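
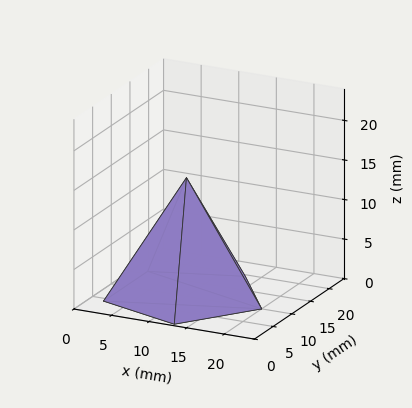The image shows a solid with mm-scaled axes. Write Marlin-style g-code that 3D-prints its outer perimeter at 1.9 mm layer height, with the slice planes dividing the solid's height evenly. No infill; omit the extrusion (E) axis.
Reading the render: the shape is a regular 5-sided pyramid, base circumscribed radius ≈ 10 mm, apex at z ≈ 15 mm (dimensions read to the nearest mm from the axis ticks). For the g-code, the solid's height is divided into equal slices at the stated Δz and each level perimeter traced with G1 moves after a G0 lift.

; perimeter-only toolpath
G21 ; units = mm
G90 ; absolute positioning
G28 ; home
; layer 1
G0 Z1.9
G0 X18.8 Y10.0
G1 X12.7 Y18.3
G1 X2.9 Y15.2
G1 X2.9 Y4.8
G1 X12.7 Y1.7
G1 X18.8 Y10.0
; layer 2
G0 Z3.8
G0 X17.5 Y10.0
G1 X12.3 Y17.1
G1 X3.9 Y14.4
G1 X3.9 Y5.6
G1 X12.3 Y2.9
G1 X17.5 Y10.0
; layer 3
G0 Z5.6
G0 X16.2 Y10.0
G1 X11.9 Y15.9
G1 X4.9 Y13.7
G1 X4.9 Y6.3
G1 X11.9 Y4.1
G1 X16.2 Y10.0
; layer 4
G0 Z7.5
G0 X15.0 Y10.0
G1 X11.6 Y14.8
G1 X6.0 Y12.9
G1 X6.0 Y7.0
G1 X11.6 Y5.2
G1 X15.0 Y10.0
; layer 5
G0 Z9.4
G0 X13.8 Y10.0
G1 X11.2 Y13.6
G1 X7.0 Y12.2
G1 X7.0 Y7.8
G1 X11.2 Y6.4
G1 X13.8 Y10.0
; layer 6
G0 Z11.2
G0 X12.5 Y10.0
G1 X10.8 Y12.4
G1 X8.0 Y11.5
G1 X8.0 Y8.5
G1 X10.8 Y7.6
G1 X12.5 Y10.0
; layer 7
G0 Z13.1
G0 X11.2 Y10.0
G1 X10.4 Y11.2
G1 X9.0 Y10.7
G1 X9.0 Y9.3
G1 X10.4 Y8.8
G1 X11.2 Y10.0
M2 ; end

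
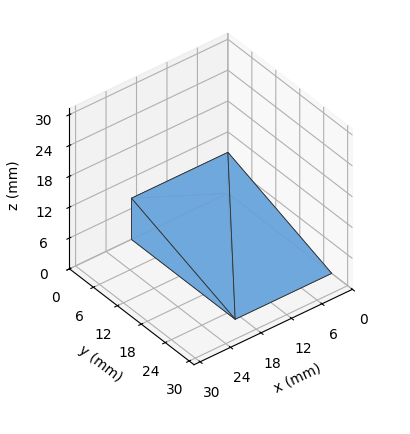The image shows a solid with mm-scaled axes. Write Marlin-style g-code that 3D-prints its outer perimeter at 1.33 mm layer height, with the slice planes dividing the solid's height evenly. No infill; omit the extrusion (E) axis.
Reading the render: the shape is a wedge (ramp): 19 × 26 mm base, rising to 8 mm along the y=0 edge and sloping linearly to z=0 at y=26 (dimensions read to the nearest mm from the axis ticks). For the g-code, the solid's height is divided into equal slices at the stated Δz and each level perimeter traced with G1 moves after a G0 lift.

; perimeter-only toolpath
G21 ; units = mm
G90 ; absolute positioning
G28 ; home
; layer 1
G0 Z1.33
G0 X0.00 Y0.00
G1 X19.00 Y0.00
G1 X19.00 Y21.67
G1 X0.00 Y21.67
G1 X0.00 Y0.00
; layer 2
G0 Z2.67
G0 X0.00 Y0.00
G1 X19.00 Y0.00
G1 X19.00 Y17.33
G1 X0.00 Y17.33
G1 X0.00 Y0.00
; layer 3
G0 Z4.00
G0 X0.00 Y0.00
G1 X19.00 Y0.00
G1 X19.00 Y13.00
G1 X0.00 Y13.00
G1 X0.00 Y0.00
; layer 4
G0 Z5.33
G0 X0.00 Y0.00
G1 X19.00 Y0.00
G1 X19.00 Y8.67
G1 X0.00 Y8.67
G1 X0.00 Y0.00
; layer 5
G0 Z6.67
G0 X0.00 Y0.00
G1 X19.00 Y0.00
G1 X19.00 Y4.33
G1 X0.00 Y4.33
G1 X0.00 Y0.00
M2 ; end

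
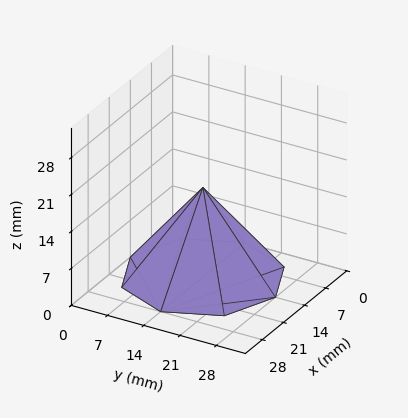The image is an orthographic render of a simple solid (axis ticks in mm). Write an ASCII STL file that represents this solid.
Reading the render: the shape is a regular 8-sided pyramid, base circumscribed radius ≈ 14 mm, apex at z ≈ 17 mm (dimensions read to the nearest mm from the axis ticks). For the STL, each face is triangulated and given an outward normal.

solid part
  facet normal 0.0000 0.0000 -1.0000
    outer loop
      vertex 14.00 28.00 0.00
      vertex 23.90 23.90 0.00
      vertex 28.00 14.00 0.00
    endloop
  endfacet
  facet normal 0.0000 0.0000 -1.0000
    outer loop
      vertex 4.10 23.90 0.00
      vertex 14.00 28.00 0.00
      vertex 28.00 14.00 0.00
    endloop
  endfacet
  facet normal 0.0000 0.0000 -1.0000
    outer loop
      vertex 0.00 14.00 0.00
      vertex 4.10 23.90 0.00
      vertex 28.00 14.00 0.00
    endloop
  endfacet
  facet normal 0.0000 0.0000 -1.0000
    outer loop
      vertex 4.10 4.10 0.00
      vertex 0.00 14.00 0.00
      vertex 28.00 14.00 0.00
    endloop
  endfacet
  facet normal 0.0000 0.0000 -1.0000
    outer loop
      vertex 14.00 0.00 0.00
      vertex 4.10 4.10 0.00
      vertex 28.00 14.00 0.00
    endloop
  endfacet
  facet normal 0.0000 0.0000 -1.0000
    outer loop
      vertex 23.90 4.10 0.00
      vertex 14.00 0.00 0.00
      vertex 28.00 14.00 0.00
    endloop
  endfacet
  facet normal 0.7353 0.3045 0.6055
    outer loop
      vertex 28.00 14.00 0.00
      vertex 23.90 23.90 0.00
      vertex 14.00 14.00 17.00
    endloop
  endfacet
  facet normal 0.3045 0.7353 0.6055
    outer loop
      vertex 23.90 23.90 0.00
      vertex 14.00 28.00 0.00
      vertex 14.00 14.00 17.00
    endloop
  endfacet
  facet normal -0.3045 0.7353 0.6055
    outer loop
      vertex 14.00 28.00 0.00
      vertex 4.10 23.90 0.00
      vertex 14.00 14.00 17.00
    endloop
  endfacet
  facet normal -0.7353 0.3045 0.6055
    outer loop
      vertex 4.10 23.90 0.00
      vertex 0.00 14.00 0.00
      vertex 14.00 14.00 17.00
    endloop
  endfacet
  facet normal -0.7353 -0.3045 0.6055
    outer loop
      vertex 0.00 14.00 0.00
      vertex 4.10 4.10 0.00
      vertex 14.00 14.00 17.00
    endloop
  endfacet
  facet normal -0.3045 -0.7353 0.6055
    outer loop
      vertex 4.10 4.10 0.00
      vertex 14.00 0.00 0.00
      vertex 14.00 14.00 17.00
    endloop
  endfacet
  facet normal 0.3045 -0.7353 0.6055
    outer loop
      vertex 14.00 0.00 0.00
      vertex 23.90 4.10 0.00
      vertex 14.00 14.00 17.00
    endloop
  endfacet
  facet normal 0.7353 -0.3045 0.6055
    outer loop
      vertex 23.90 4.10 0.00
      vertex 28.00 14.00 0.00
      vertex 14.00 14.00 17.00
    endloop
  endfacet
endsolid part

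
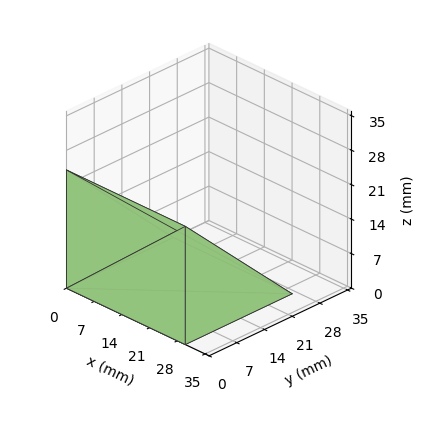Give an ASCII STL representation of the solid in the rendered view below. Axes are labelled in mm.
Reading the render: the shape is a wedge (ramp): 30 × 27 mm base, rising to 24 mm along the y=0 edge and sloping linearly to z=0 at y=27 (dimensions read to the nearest mm from the axis ticks). For the STL, each face is triangulated and given an outward normal.

solid part
  facet normal 0.0000 0.0000 -1.0000
    outer loop
      vertex 30.0 27.0 0.0
      vertex 30.0 0.0 0.0
      vertex 0.0 0.0 0.0
    endloop
  endfacet
  facet normal 0.0000 0.0000 -1.0000
    outer loop
      vertex 0.0 27.0 0.0
      vertex 30.0 27.0 0.0
      vertex 0.0 0.0 0.0
    endloop
  endfacet
  facet normal 0.0000 -1.0000 0.0000
    outer loop
      vertex 0.0 0.0 0.0
      vertex 30.0 0.0 0.0
      vertex 30.0 0.0 24.0
    endloop
  endfacet
  facet normal 0.0000 -1.0000 0.0000
    outer loop
      vertex 0.0 0.0 0.0
      vertex 30.0 0.0 24.0
      vertex 0.0 0.0 24.0
    endloop
  endfacet
  facet normal 0.0000 0.6644 0.7474
    outer loop
      vertex 0.0 0.0 24.0
      vertex 30.0 0.0 24.0
      vertex 30.0 27.0 0.0
    endloop
  endfacet
  facet normal 0.0000 0.6644 0.7474
    outer loop
      vertex 0.0 0.0 24.0
      vertex 30.0 27.0 0.0
      vertex 0.0 27.0 0.0
    endloop
  endfacet
  facet normal -1.0000 0.0000 0.0000
    outer loop
      vertex 0.0 0.0 24.0
      vertex 0.0 27.0 0.0
      vertex 0.0 0.0 0.0
    endloop
  endfacet
  facet normal 1.0000 0.0000 0.0000
    outer loop
      vertex 30.0 0.0 0.0
      vertex 30.0 27.0 0.0
      vertex 30.0 0.0 24.0
    endloop
  endfacet
endsolid part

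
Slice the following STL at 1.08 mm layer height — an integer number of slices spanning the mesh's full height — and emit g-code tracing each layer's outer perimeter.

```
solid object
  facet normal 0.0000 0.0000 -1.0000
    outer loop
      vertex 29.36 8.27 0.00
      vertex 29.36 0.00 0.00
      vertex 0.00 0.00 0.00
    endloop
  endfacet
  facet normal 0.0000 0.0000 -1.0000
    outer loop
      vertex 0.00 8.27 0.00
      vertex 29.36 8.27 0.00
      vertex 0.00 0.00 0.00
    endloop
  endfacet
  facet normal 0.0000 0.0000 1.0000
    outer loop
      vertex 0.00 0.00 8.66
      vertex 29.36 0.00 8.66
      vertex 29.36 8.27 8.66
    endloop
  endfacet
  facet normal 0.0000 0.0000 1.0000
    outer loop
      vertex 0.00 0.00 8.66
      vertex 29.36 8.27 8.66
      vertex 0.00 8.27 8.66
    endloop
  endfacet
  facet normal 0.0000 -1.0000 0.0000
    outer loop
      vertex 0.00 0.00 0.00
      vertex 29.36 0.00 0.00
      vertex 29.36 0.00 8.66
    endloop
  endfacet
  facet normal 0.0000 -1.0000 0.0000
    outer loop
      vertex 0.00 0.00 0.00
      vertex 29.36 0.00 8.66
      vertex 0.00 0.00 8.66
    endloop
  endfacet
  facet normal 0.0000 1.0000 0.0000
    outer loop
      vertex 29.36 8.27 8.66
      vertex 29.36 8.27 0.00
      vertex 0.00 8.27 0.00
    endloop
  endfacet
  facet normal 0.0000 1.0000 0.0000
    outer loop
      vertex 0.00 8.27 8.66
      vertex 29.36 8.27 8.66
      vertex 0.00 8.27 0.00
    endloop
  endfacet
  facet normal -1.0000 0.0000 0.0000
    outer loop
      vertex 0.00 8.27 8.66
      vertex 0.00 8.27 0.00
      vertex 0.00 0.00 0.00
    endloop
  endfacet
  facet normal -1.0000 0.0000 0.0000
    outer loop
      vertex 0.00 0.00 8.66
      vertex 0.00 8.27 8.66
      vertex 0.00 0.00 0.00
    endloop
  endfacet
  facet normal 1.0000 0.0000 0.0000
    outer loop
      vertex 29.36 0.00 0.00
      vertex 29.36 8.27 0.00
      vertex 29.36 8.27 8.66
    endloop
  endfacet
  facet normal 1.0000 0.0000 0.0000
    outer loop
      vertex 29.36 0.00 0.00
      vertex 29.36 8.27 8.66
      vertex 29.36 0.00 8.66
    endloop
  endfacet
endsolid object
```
; perimeter-only toolpath
G21 ; units = mm
G90 ; absolute positioning
G28 ; home
; layer 1
G0 Z1.08
G0 X0.00 Y0.00
G1 X29.36 Y0.00
G1 X29.36 Y8.27
G1 X0.00 Y8.27
G1 X0.00 Y0.00
; layer 2
G0 Z2.17
G0 X0.00 Y0.00
G1 X29.36 Y0.00
G1 X29.36 Y8.27
G1 X0.00 Y8.27
G1 X0.00 Y0.00
; layer 3
G0 Z3.25
G0 X0.00 Y0.00
G1 X29.36 Y0.00
G1 X29.36 Y8.27
G1 X0.00 Y8.27
G1 X0.00 Y0.00
; layer 4
G0 Z4.33
G0 X0.00 Y0.00
G1 X29.36 Y0.00
G1 X29.36 Y8.27
G1 X0.00 Y8.27
G1 X0.00 Y0.00
; layer 5
G0 Z5.41
G0 X0.00 Y0.00
G1 X29.36 Y0.00
G1 X29.36 Y8.27
G1 X0.00 Y8.27
G1 X0.00 Y0.00
; layer 6
G0 Z6.50
G0 X0.00 Y0.00
G1 X29.36 Y0.00
G1 X29.36 Y8.27
G1 X0.00 Y8.27
G1 X0.00 Y0.00
; layer 7
G0 Z7.58
G0 X0.00 Y0.00
G1 X29.36 Y0.00
G1 X29.36 Y8.27
G1 X0.00 Y8.27
G1 X0.00 Y0.00
; layer 8
G0 Z8.66
G0 X0.00 Y0.00
G1 X29.36 Y0.00
G1 X29.36 Y8.27
G1 X0.00 Y8.27
G1 X0.00 Y0.00
M2 ; end

The solid is a rectangular box, roughly 29.4 × 8.27 mm footprint and 8.66 mm tall. Slicing at Δz = 1.08 mm — 8 equal slices spanning the solid's height, so layer i sits at z = i·h/8 — gives 8 non-empty perimeters. Each is a 4-segment closed polygon; G0 lifts to the layer z and rapids to the start vertex, then G1 traces the edges.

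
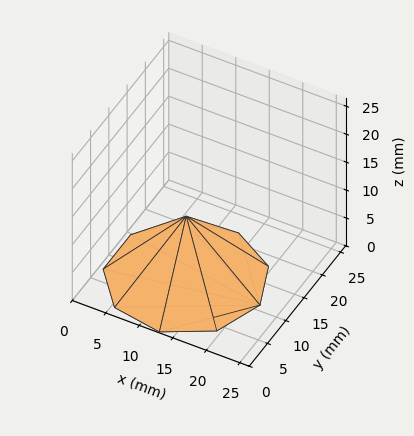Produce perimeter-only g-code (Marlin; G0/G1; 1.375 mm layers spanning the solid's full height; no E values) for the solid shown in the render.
Reading the render: the shape is a regular 9-sided pyramid, base circumscribed radius ≈ 11 mm, apex at z ≈ 11 mm (dimensions read to the nearest mm from the axis ticks). For the g-code, the solid's height is divided into equal slices at the stated Δz and each level perimeter traced with G1 moves after a G0 lift.

; perimeter-only toolpath
G21 ; units = mm
G90 ; absolute positioning
G28 ; home
; layer 1
G0 Z1.375
G0 X20.625 Y11.000
G1 X18.373 Y17.187
G1 X12.671 Y20.479
G1 X6.188 Y19.335
G1 X1.955 Y14.292
G1 X1.955 Y7.708
G1 X6.188 Y2.665
G1 X12.671 Y1.521
G1 X18.373 Y4.813
G1 X20.625 Y11.000
; layer 2
G0 Z2.750
G0 X19.250 Y11.000
G1 X17.319 Y16.303
G1 X12.433 Y19.125
G1 X6.875 Y18.145
G1 X3.247 Y13.822
G1 X3.247 Y8.178
G1 X6.875 Y3.856
G1 X12.433 Y2.875
G1 X17.319 Y5.697
G1 X19.250 Y11.000
; layer 3
G0 Z4.125
G0 X17.875 Y11.000
G1 X16.266 Y15.419
G1 X12.194 Y17.771
G1 X7.562 Y16.954
G1 X4.539 Y13.351
G1 X4.539 Y8.649
G1 X7.562 Y5.046
G1 X12.194 Y4.229
G1 X16.266 Y6.581
G1 X17.875 Y11.000
; layer 4
G0 Z5.500
G0 X16.500 Y11.000
G1 X15.213 Y14.536
G1 X11.955 Y16.416
G1 X8.250 Y15.763
G1 X5.832 Y12.881
G1 X5.832 Y9.119
G1 X8.250 Y6.237
G1 X11.955 Y5.583
G1 X15.213 Y7.465
G1 X16.500 Y11.000
; layer 5
G0 Z6.875
G0 X15.125 Y11.000
G1 X14.160 Y13.652
G1 X11.716 Y15.062
G1 X8.938 Y14.572
G1 X7.124 Y12.411
G1 X7.124 Y9.589
G1 X8.938 Y7.428
G1 X11.716 Y6.938
G1 X14.160 Y8.348
G1 X15.125 Y11.000
; layer 6
G0 Z8.250
G0 X13.750 Y11.000
G1 X13.107 Y12.768
G1 X11.477 Y13.708
G1 X9.625 Y13.381
G1 X8.416 Y11.941
G1 X8.416 Y10.059
G1 X9.625 Y8.618
G1 X11.477 Y8.292
G1 X13.107 Y9.232
G1 X13.750 Y11.000
; layer 7
G0 Z9.625
G0 X12.375 Y11.000
G1 X12.053 Y11.884
G1 X11.239 Y12.354
G1 X10.312 Y12.191
G1 X9.708 Y11.470
G1 X9.708 Y10.530
G1 X10.312 Y9.809
G1 X11.239 Y9.646
G1 X12.053 Y10.116
G1 X12.375 Y11.000
M2 ; end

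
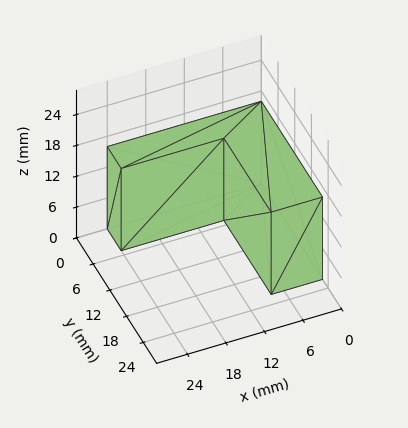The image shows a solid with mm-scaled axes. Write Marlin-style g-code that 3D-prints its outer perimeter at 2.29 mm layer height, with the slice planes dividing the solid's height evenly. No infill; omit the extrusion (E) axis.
Reading the render: the shape is an L-shaped prism: outer 24 × 22 mm, arm thicknesses ≈ 5 mm (horizontal) and 8 mm (vertical), extruded 16 mm in z (dimensions read to the nearest mm from the axis ticks). For the g-code, the solid's height is divided into equal slices at the stated Δz and each level perimeter traced with G1 moves after a G0 lift.

; perimeter-only toolpath
G21 ; units = mm
G90 ; absolute positioning
G28 ; home
; layer 1
G0 Z2.29
G0 X0.00 Y0.00
G1 X24.00 Y0.00
G1 X24.00 Y5.00
G1 X8.00 Y5.00
G1 X8.00 Y22.00
G1 X0.00 Y22.00
G1 X0.00 Y0.00
; layer 2
G0 Z4.57
G0 X0.00 Y0.00
G1 X24.00 Y0.00
G1 X24.00 Y5.00
G1 X8.00 Y5.00
G1 X8.00 Y22.00
G1 X0.00 Y22.00
G1 X0.00 Y0.00
; layer 3
G0 Z6.86
G0 X0.00 Y0.00
G1 X24.00 Y0.00
G1 X24.00 Y5.00
G1 X8.00 Y5.00
G1 X8.00 Y22.00
G1 X0.00 Y22.00
G1 X0.00 Y0.00
; layer 4
G0 Z9.14
G0 X0.00 Y0.00
G1 X24.00 Y0.00
G1 X24.00 Y5.00
G1 X8.00 Y5.00
G1 X8.00 Y22.00
G1 X0.00 Y22.00
G1 X0.00 Y0.00
; layer 5
G0 Z11.43
G0 X0.00 Y0.00
G1 X24.00 Y0.00
G1 X24.00 Y5.00
G1 X8.00 Y5.00
G1 X8.00 Y22.00
G1 X0.00 Y22.00
G1 X0.00 Y0.00
; layer 6
G0 Z13.71
G0 X0.00 Y0.00
G1 X24.00 Y0.00
G1 X24.00 Y5.00
G1 X8.00 Y5.00
G1 X8.00 Y22.00
G1 X0.00 Y22.00
G1 X0.00 Y0.00
; layer 7
G0 Z16.00
G0 X0.00 Y0.00
G1 X24.00 Y0.00
G1 X24.00 Y5.00
G1 X8.00 Y5.00
G1 X8.00 Y22.00
G1 X0.00 Y22.00
G1 X0.00 Y0.00
M2 ; end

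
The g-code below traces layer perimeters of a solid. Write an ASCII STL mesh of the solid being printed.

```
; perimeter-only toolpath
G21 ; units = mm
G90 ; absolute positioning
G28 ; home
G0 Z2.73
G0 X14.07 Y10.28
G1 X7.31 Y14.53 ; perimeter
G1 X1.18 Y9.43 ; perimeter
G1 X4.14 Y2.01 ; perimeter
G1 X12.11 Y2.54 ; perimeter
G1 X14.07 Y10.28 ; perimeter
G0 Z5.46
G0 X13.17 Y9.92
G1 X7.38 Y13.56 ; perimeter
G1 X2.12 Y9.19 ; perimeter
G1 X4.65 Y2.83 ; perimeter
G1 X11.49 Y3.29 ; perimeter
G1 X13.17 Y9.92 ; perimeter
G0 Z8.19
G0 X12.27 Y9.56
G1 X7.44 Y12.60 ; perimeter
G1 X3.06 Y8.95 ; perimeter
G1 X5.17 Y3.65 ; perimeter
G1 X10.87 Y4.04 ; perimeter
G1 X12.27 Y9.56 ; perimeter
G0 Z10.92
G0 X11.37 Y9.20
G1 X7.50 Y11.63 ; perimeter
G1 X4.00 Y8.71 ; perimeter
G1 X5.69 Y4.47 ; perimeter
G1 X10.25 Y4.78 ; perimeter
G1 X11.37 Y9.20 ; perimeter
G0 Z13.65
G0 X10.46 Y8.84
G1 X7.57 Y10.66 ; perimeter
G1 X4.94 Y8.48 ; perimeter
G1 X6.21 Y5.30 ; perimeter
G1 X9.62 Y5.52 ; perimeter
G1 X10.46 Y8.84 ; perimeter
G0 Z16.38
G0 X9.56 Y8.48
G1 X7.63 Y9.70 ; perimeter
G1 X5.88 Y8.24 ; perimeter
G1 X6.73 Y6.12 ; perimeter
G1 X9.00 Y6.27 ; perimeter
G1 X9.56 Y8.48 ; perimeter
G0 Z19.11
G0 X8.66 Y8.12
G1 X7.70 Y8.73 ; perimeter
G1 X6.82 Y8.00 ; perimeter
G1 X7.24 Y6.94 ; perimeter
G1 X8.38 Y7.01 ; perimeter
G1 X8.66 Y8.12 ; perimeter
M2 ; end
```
solid part
  facet normal 0.0000 0.0000 -1.0000
    outer loop
      vertex 0.24 9.67 0.00
      vertex 7.25 15.50 0.00
      vertex 14.97 10.64 0.00
    endloop
  endfacet
  facet normal 0.0000 0.0000 -1.0000
    outer loop
      vertex 3.62 1.19 0.00
      vertex 0.24 9.67 0.00
      vertex 14.97 10.64 0.00
    endloop
  endfacet
  facet normal 0.0000 0.0000 -1.0000
    outer loop
      vertex 12.73 1.80 0.00
      vertex 3.62 1.19 0.00
      vertex 14.97 10.64 0.00
    endloop
  endfacet
  facet normal 0.5120 0.8133 0.2763
    outer loop
      vertex 14.97 10.64 0.00
      vertex 7.25 15.50 0.00
      vertex 7.76 7.76 21.84
    endloop
  endfacet
  facet normal -0.6146 0.7389 0.2762
    outer loop
      vertex 7.25 15.50 0.00
      vertex 0.24 9.67 0.00
      vertex 7.76 7.76 21.84
    endloop
  endfacet
  facet normal -0.8928 -0.3558 0.2763
    outer loop
      vertex 0.24 9.67 0.00
      vertex 3.62 1.19 0.00
      vertex 7.76 7.76 21.84
    endloop
  endfacet
  facet normal 0.0642 -0.9589 0.2763
    outer loop
      vertex 3.62 1.19 0.00
      vertex 12.73 1.80 0.00
      vertex 7.76 7.76 21.84
    endloop
  endfacet
  facet normal 0.9316 -0.2361 0.2764
    outer loop
      vertex 12.73 1.80 0.00
      vertex 14.97 10.64 0.00
      vertex 7.76 7.76 21.84
    endloop
  endfacet
endsolid part

The G0 Z moves step by Δz≈2.73 mm. The G1 loops shrink linearly with z, so the solid tapers from its base footprint up to z≈21.8. Closing with a flat bottom cap and the tapered top and triangulating gives 8 facets — a regular 5-sided pyramid, base circumscribed radius ≈ 7.76 mm, apex at z ≈ 21.8 mm.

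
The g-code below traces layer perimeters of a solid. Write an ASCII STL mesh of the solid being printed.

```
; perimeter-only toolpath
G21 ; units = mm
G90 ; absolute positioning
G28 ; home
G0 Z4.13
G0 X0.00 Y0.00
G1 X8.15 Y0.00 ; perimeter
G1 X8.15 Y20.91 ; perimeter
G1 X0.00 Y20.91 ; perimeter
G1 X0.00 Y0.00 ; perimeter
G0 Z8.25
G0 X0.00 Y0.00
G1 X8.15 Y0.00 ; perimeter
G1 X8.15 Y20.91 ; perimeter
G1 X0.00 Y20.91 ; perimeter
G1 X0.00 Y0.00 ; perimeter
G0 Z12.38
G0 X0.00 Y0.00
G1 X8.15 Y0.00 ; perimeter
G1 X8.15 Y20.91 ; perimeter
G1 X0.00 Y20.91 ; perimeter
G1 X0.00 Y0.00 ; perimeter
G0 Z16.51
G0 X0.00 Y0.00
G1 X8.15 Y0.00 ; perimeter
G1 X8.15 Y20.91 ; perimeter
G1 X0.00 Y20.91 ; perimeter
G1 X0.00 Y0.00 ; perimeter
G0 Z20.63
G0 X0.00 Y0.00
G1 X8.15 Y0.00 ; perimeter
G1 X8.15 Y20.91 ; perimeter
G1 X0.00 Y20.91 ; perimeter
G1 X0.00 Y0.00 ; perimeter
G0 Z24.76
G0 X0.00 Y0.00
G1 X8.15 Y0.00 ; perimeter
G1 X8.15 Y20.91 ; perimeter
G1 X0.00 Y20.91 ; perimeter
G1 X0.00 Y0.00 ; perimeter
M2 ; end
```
solid part
  facet normal 0.0000 0.0000 -1.0000
    outer loop
      vertex 8.15 20.91 0.00
      vertex 8.15 0.00 0.00
      vertex 0.00 0.00 0.00
    endloop
  endfacet
  facet normal 0.0000 0.0000 -1.0000
    outer loop
      vertex 0.00 20.91 0.00
      vertex 8.15 20.91 0.00
      vertex 0.00 0.00 0.00
    endloop
  endfacet
  facet normal 0.0000 0.0000 1.0000
    outer loop
      vertex 0.00 0.00 24.76
      vertex 8.15 0.00 24.76
      vertex 8.15 20.91 24.76
    endloop
  endfacet
  facet normal 0.0000 0.0000 1.0000
    outer loop
      vertex 0.00 0.00 24.76
      vertex 8.15 20.91 24.76
      vertex 0.00 20.91 24.76
    endloop
  endfacet
  facet normal 0.0000 -1.0000 0.0000
    outer loop
      vertex 0.00 0.00 0.00
      vertex 8.15 0.00 0.00
      vertex 8.15 0.00 24.76
    endloop
  endfacet
  facet normal 0.0000 -1.0000 0.0000
    outer loop
      vertex 0.00 0.00 0.00
      vertex 8.15 0.00 24.76
      vertex 0.00 0.00 24.76
    endloop
  endfacet
  facet normal 0.0000 1.0000 0.0000
    outer loop
      vertex 8.15 20.91 24.76
      vertex 8.15 20.91 0.00
      vertex 0.00 20.91 0.00
    endloop
  endfacet
  facet normal 0.0000 1.0000 0.0000
    outer loop
      vertex 0.00 20.91 24.76
      vertex 8.15 20.91 24.76
      vertex 0.00 20.91 0.00
    endloop
  endfacet
  facet normal -1.0000 0.0000 0.0000
    outer loop
      vertex 0.00 20.91 24.76
      vertex 0.00 20.91 0.00
      vertex 0.00 0.00 0.00
    endloop
  endfacet
  facet normal -1.0000 0.0000 0.0000
    outer loop
      vertex 0.00 0.00 24.76
      vertex 0.00 20.91 24.76
      vertex 0.00 0.00 0.00
    endloop
  endfacet
  facet normal 1.0000 0.0000 0.0000
    outer loop
      vertex 8.15 0.00 0.00
      vertex 8.15 20.91 0.00
      vertex 8.15 20.91 24.76
    endloop
  endfacet
  facet normal 1.0000 0.0000 0.0000
    outer loop
      vertex 8.15 0.00 0.00
      vertex 8.15 20.91 24.76
      vertex 8.15 0.00 24.76
    endloop
  endfacet
endsolid part

The G0 Z moves step by Δz≈4.13 mm. Every layer's G1 loop is the same polygon, so the solid is a straight extrusion of it from z=0 to z≈24.8. Closing with flat bottom and top caps and triangulating gives 12 facets — a rectangular box, roughly 8.15 × 20.9 mm footprint and 24.8 mm tall.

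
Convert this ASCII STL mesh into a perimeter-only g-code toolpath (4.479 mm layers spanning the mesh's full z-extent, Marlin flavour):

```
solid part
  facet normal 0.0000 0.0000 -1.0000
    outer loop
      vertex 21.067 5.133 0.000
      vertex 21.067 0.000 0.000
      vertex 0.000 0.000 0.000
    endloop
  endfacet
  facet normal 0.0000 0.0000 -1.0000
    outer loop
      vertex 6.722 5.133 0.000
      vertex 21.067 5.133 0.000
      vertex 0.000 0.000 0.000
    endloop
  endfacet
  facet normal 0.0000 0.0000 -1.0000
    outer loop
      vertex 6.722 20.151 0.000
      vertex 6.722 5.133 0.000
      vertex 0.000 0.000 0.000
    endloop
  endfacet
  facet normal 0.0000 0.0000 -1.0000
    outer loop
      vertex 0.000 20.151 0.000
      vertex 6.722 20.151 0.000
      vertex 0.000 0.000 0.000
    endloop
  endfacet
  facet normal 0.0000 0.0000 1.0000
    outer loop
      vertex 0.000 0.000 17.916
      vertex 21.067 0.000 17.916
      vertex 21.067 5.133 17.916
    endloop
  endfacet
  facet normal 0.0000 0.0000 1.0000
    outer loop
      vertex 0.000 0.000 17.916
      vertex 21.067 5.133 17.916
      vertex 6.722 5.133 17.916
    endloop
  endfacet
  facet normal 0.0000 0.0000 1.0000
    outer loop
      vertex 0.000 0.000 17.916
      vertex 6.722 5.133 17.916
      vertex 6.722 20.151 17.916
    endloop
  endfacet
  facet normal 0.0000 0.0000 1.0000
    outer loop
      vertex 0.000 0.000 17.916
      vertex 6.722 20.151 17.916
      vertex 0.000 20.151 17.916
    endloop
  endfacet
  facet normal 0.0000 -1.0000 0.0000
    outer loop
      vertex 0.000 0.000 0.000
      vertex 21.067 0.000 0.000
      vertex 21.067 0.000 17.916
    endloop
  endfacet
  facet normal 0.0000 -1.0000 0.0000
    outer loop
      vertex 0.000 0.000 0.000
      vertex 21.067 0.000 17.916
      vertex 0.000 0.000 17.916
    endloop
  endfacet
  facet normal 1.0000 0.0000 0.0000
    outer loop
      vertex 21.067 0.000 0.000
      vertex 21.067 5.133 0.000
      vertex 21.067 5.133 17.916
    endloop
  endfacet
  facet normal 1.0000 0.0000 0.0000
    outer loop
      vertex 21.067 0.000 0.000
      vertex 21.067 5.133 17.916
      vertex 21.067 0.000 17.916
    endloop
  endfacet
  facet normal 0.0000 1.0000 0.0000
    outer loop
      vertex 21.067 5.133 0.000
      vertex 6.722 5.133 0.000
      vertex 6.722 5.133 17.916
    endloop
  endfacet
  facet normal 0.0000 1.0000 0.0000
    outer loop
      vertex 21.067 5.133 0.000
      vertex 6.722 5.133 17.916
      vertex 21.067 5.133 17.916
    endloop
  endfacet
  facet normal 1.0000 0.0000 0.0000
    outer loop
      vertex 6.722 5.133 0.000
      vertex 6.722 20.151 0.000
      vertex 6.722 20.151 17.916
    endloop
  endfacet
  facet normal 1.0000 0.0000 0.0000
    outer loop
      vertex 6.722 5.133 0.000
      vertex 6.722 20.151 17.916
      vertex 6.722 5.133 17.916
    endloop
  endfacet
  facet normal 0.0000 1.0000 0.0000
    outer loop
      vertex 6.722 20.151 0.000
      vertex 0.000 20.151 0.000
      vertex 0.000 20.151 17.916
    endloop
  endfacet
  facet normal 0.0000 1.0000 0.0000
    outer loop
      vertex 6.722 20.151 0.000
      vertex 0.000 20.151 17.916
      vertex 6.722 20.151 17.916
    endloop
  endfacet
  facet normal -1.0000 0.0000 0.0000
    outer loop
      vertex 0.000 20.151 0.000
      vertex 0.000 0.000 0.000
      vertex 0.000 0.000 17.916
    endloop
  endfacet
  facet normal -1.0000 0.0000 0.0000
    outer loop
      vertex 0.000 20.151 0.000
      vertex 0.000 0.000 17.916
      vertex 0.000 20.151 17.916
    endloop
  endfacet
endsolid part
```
; perimeter-only toolpath
G21 ; units = mm
G90 ; absolute positioning
G28 ; home
; layer 1
G0 Z4.479
G0 X0.000 Y0.000
G1 X21.067 Y0.000
G1 X21.067 Y5.133
G1 X6.722 Y5.133
G1 X6.722 Y20.151
G1 X0.000 Y20.151
G1 X0.000 Y0.000
; layer 2
G0 Z8.958
G0 X0.000 Y0.000
G1 X21.067 Y0.000
G1 X21.067 Y5.133
G1 X6.722 Y5.133
G1 X6.722 Y20.151
G1 X0.000 Y20.151
G1 X0.000 Y0.000
; layer 3
G0 Z13.437
G0 X0.000 Y0.000
G1 X21.067 Y0.000
G1 X21.067 Y5.133
G1 X6.722 Y5.133
G1 X6.722 Y20.151
G1 X0.000 Y20.151
G1 X0.000 Y0.000
; layer 4
G0 Z17.916
G0 X0.000 Y0.000
G1 X21.067 Y0.000
G1 X21.067 Y5.133
G1 X6.722 Y5.133
G1 X6.722 Y20.151
G1 X0.000 Y20.151
G1 X0.000 Y0.000
M2 ; end

The solid is an L-shaped prism: outer 21.1 × 20.2 mm, arm thicknesses ≈ 5.13 mm (horizontal) and 6.72 mm (vertical), extruded 17.9 mm in z. Slicing at Δz = 4.479 mm — 4 equal slices spanning the solid's height, so layer i sits at z = i·h/4 — gives 4 non-empty perimeters. Each is a 6-segment closed polygon; G0 lifts to the layer z and rapids to the start vertex, then G1 traces the edges.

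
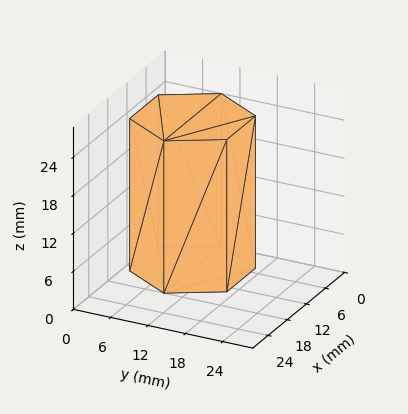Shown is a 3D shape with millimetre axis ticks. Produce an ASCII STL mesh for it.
Reading the render: the shape is a regular 6-sided prism (a cylinder approximated with 6 flat sides), circumscribed radius ≈ 9 mm, height ≈ 24 mm (dimensions read to the nearest mm from the axis ticks). For the STL, each face is triangulated and given an outward normal.

solid part
  facet normal 0.0000 0.0000 -1.0000
    outer loop
      vertex 4.5 16.8 0.0
      vertex 13.5 16.8 0.0
      vertex 18.0 9.0 0.0
    endloop
  endfacet
  facet normal 0.0000 0.0000 -1.0000
    outer loop
      vertex 0.0 9.0 0.0
      vertex 4.5 16.8 0.0
      vertex 18.0 9.0 0.0
    endloop
  endfacet
  facet normal 0.0000 0.0000 -1.0000
    outer loop
      vertex 4.5 1.2 0.0
      vertex 0.0 9.0 0.0
      vertex 18.0 9.0 0.0
    endloop
  endfacet
  facet normal 0.0000 0.0000 -1.0000
    outer loop
      vertex 13.5 1.2 0.0
      vertex 4.5 1.2 0.0
      vertex 18.0 9.0 0.0
    endloop
  endfacet
  facet normal 0.0000 0.0000 1.0000
    outer loop
      vertex 18.0 9.0 24.0
      vertex 13.5 16.8 24.0
      vertex 4.5 16.8 24.0
    endloop
  endfacet
  facet normal 0.0000 0.0000 1.0000
    outer loop
      vertex 18.0 9.0 24.0
      vertex 4.5 16.8 24.0
      vertex 0.0 9.0 24.0
    endloop
  endfacet
  facet normal 0.0000 0.0000 1.0000
    outer loop
      vertex 18.0 9.0 24.0
      vertex 0.0 9.0 24.0
      vertex 4.5 1.2 24.0
    endloop
  endfacet
  facet normal 0.0000 0.0000 1.0000
    outer loop
      vertex 18.0 9.0 24.0
      vertex 4.5 1.2 24.0
      vertex 13.5 1.2 24.0
    endloop
  endfacet
  facet normal 0.8662 0.4997 0.0000
    outer loop
      vertex 18.0 9.0 0.0
      vertex 13.5 16.8 0.0
      vertex 13.5 16.8 24.0
    endloop
  endfacet
  facet normal 0.8662 0.4997 0.0000
    outer loop
      vertex 18.0 9.0 0.0
      vertex 13.5 16.8 24.0
      vertex 18.0 9.0 24.0
    endloop
  endfacet
  facet normal 0.0000 1.0000 0.0000
    outer loop
      vertex 13.5 16.8 0.0
      vertex 4.5 16.8 0.0
      vertex 4.5 16.8 24.0
    endloop
  endfacet
  facet normal 0.0000 1.0000 0.0000
    outer loop
      vertex 13.5 16.8 0.0
      vertex 4.5 16.8 24.0
      vertex 13.5 16.8 24.0
    endloop
  endfacet
  facet normal -0.8662 0.4997 0.0000
    outer loop
      vertex 4.5 16.8 0.0
      vertex 0.0 9.0 0.0
      vertex 0.0 9.0 24.0
    endloop
  endfacet
  facet normal -0.8662 0.4997 0.0000
    outer loop
      vertex 4.5 16.8 0.0
      vertex 0.0 9.0 24.0
      vertex 4.5 16.8 24.0
    endloop
  endfacet
  facet normal -0.8662 -0.4997 0.0000
    outer loop
      vertex 0.0 9.0 0.0
      vertex 4.5 1.2 0.0
      vertex 4.5 1.2 24.0
    endloop
  endfacet
  facet normal -0.8662 -0.4997 0.0000
    outer loop
      vertex 0.0 9.0 0.0
      vertex 4.5 1.2 24.0
      vertex 0.0 9.0 24.0
    endloop
  endfacet
  facet normal 0.0000 -1.0000 0.0000
    outer loop
      vertex 4.5 1.2 0.0
      vertex 13.5 1.2 0.0
      vertex 13.5 1.2 24.0
    endloop
  endfacet
  facet normal 0.0000 -1.0000 0.0000
    outer loop
      vertex 4.5 1.2 0.0
      vertex 13.5 1.2 24.0
      vertex 4.5 1.2 24.0
    endloop
  endfacet
  facet normal 0.8662 -0.4997 0.0000
    outer loop
      vertex 13.5 1.2 0.0
      vertex 18.0 9.0 0.0
      vertex 18.0 9.0 24.0
    endloop
  endfacet
  facet normal 0.8662 -0.4997 0.0000
    outer loop
      vertex 13.5 1.2 0.0
      vertex 18.0 9.0 24.0
      vertex 13.5 1.2 24.0
    endloop
  endfacet
endsolid part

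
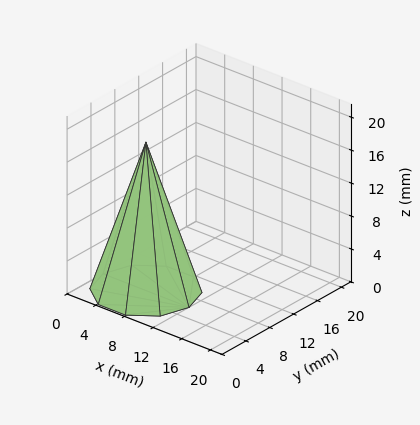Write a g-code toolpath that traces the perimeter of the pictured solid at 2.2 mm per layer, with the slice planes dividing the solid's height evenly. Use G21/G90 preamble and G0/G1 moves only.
Reading the render: the shape is a regular 10-sided pyramid, base circumscribed radius ≈ 6 mm, apex at z ≈ 18 mm (dimensions read to the nearest mm from the axis ticks). For the g-code, the solid's height is divided into equal slices at the stated Δz and each level perimeter traced with G1 moves after a G0 lift.

; perimeter-only toolpath
G21 ; units = mm
G90 ; absolute positioning
G28 ; home
; layer 1
G0 Z2.2
G0 X11.2 Y6.0
G1 X10.3 Y9.1
G1 X7.7 Y11.0
G1 X4.3 Y11.0
G1 X1.7 Y9.1
G1 X0.8 Y6.0
G1 X1.7 Y2.9
G1 X4.3 Y1.0
G1 X7.7 Y1.0
G1 X10.3 Y2.9
G1 X11.2 Y6.0
; layer 2
G0 Z4.5
G0 X10.5 Y6.0
G1 X9.7 Y8.6
G1 X7.4 Y10.3
G1 X4.6 Y10.3
G1 X2.3 Y8.6
G1 X1.5 Y6.0
G1 X2.3 Y3.4
G1 X4.6 Y1.7
G1 X7.4 Y1.7
G1 X9.7 Y3.4
G1 X10.5 Y6.0
; layer 3
G0 Z6.8
G0 X9.8 Y6.0
G1 X9.1 Y8.2
G1 X7.2 Y9.6
G1 X4.8 Y9.6
G1 X2.9 Y8.2
G1 X2.2 Y6.0
G1 X2.9 Y3.8
G1 X4.8 Y2.4
G1 X7.2 Y2.4
G1 X9.1 Y3.8
G1 X9.8 Y6.0
; layer 4
G0 Z9.0
G0 X9.0 Y6.0
G1 X8.4 Y7.8
G1 X7.0 Y8.8
G1 X5.0 Y8.8
G1 X3.5 Y7.8
G1 X3.0 Y6.0
G1 X3.5 Y4.2
G1 X5.0 Y3.1
G1 X7.0 Y3.1
G1 X8.4 Y4.2
G1 X9.0 Y6.0
; layer 5
G0 Z11.2
G0 X8.2 Y6.0
G1 X7.8 Y7.3
G1 X6.7 Y8.1
G1 X5.3 Y8.1
G1 X4.2 Y7.3
G1 X3.8 Y6.0
G1 X4.2 Y4.7
G1 X5.3 Y3.9
G1 X6.7 Y3.9
G1 X7.8 Y4.7
G1 X8.2 Y6.0
; layer 6
G0 Z13.5
G0 X7.5 Y6.0
G1 X7.2 Y6.9
G1 X6.5 Y7.4
G1 X5.5 Y7.4
G1 X4.8 Y6.9
G1 X4.5 Y6.0
G1 X4.8 Y5.1
G1 X5.5 Y4.6
G1 X6.5 Y4.6
G1 X7.2 Y5.1
G1 X7.5 Y6.0
; layer 7
G0 Z15.8
G0 X6.8 Y6.0
G1 X6.6 Y6.4
G1 X6.2 Y6.7
G1 X5.8 Y6.7
G1 X5.4 Y6.4
G1 X5.2 Y6.0
G1 X5.4 Y5.6
G1 X5.8 Y5.3
G1 X6.2 Y5.3
G1 X6.6 Y5.6
G1 X6.8 Y6.0
M2 ; end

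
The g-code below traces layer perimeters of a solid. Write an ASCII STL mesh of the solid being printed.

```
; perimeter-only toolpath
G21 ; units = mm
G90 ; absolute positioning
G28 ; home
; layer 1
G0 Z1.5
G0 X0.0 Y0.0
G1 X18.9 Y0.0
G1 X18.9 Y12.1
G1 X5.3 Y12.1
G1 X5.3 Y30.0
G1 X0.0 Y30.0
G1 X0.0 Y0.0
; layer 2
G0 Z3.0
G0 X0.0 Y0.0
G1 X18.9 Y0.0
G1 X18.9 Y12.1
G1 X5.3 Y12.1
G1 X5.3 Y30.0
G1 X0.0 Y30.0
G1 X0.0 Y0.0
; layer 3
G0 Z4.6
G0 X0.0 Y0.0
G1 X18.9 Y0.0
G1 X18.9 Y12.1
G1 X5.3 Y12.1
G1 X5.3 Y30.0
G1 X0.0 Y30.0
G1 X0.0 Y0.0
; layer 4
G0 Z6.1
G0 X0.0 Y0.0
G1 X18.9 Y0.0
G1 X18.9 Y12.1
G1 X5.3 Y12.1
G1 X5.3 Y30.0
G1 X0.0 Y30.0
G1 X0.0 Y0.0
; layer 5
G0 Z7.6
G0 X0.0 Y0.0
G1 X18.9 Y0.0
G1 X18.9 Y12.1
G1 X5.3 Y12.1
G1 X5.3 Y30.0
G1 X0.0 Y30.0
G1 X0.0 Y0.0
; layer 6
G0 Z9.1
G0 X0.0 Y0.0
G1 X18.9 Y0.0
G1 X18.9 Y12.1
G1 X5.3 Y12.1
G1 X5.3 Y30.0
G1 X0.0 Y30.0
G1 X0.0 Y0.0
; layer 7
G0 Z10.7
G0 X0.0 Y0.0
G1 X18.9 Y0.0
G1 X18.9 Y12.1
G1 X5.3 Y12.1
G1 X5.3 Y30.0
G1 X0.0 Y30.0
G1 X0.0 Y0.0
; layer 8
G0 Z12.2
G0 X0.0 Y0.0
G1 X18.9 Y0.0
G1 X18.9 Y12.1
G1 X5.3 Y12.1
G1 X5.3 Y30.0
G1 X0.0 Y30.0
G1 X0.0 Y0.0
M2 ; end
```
solid part
  facet normal 0.0000 0.0000 -1.0000
    outer loop
      vertex 18.9 12.1 0.0
      vertex 18.9 0.0 0.0
      vertex 0.0 0.0 0.0
    endloop
  endfacet
  facet normal 0.0000 0.0000 -1.0000
    outer loop
      vertex 5.3 12.1 0.0
      vertex 18.9 12.1 0.0
      vertex 0.0 0.0 0.0
    endloop
  endfacet
  facet normal 0.0000 0.0000 -1.0000
    outer loop
      vertex 5.3 30.0 0.0
      vertex 5.3 12.1 0.0
      vertex 0.0 0.0 0.0
    endloop
  endfacet
  facet normal 0.0000 0.0000 -1.0000
    outer loop
      vertex 0.0 30.0 0.0
      vertex 5.3 30.0 0.0
      vertex 0.0 0.0 0.0
    endloop
  endfacet
  facet normal 0.0000 0.0000 1.0000
    outer loop
      vertex 0.0 0.0 12.2
      vertex 18.9 0.0 12.2
      vertex 18.9 12.1 12.2
    endloop
  endfacet
  facet normal 0.0000 0.0000 1.0000
    outer loop
      vertex 0.0 0.0 12.2
      vertex 18.9 12.1 12.2
      vertex 5.3 12.1 12.2
    endloop
  endfacet
  facet normal 0.0000 0.0000 1.0000
    outer loop
      vertex 0.0 0.0 12.2
      vertex 5.3 12.1 12.2
      vertex 5.3 30.0 12.2
    endloop
  endfacet
  facet normal 0.0000 0.0000 1.0000
    outer loop
      vertex 0.0 0.0 12.2
      vertex 5.3 30.0 12.2
      vertex 0.0 30.0 12.2
    endloop
  endfacet
  facet normal 0.0000 -1.0000 0.0000
    outer loop
      vertex 0.0 0.0 0.0
      vertex 18.9 0.0 0.0
      vertex 18.9 0.0 12.2
    endloop
  endfacet
  facet normal 0.0000 -1.0000 0.0000
    outer loop
      vertex 0.0 0.0 0.0
      vertex 18.9 0.0 12.2
      vertex 0.0 0.0 12.2
    endloop
  endfacet
  facet normal 1.0000 0.0000 0.0000
    outer loop
      vertex 18.9 0.0 0.0
      vertex 18.9 12.1 0.0
      vertex 18.9 12.1 12.2
    endloop
  endfacet
  facet normal 1.0000 0.0000 0.0000
    outer loop
      vertex 18.9 0.0 0.0
      vertex 18.9 12.1 12.2
      vertex 18.9 0.0 12.2
    endloop
  endfacet
  facet normal 0.0000 1.0000 0.0000
    outer loop
      vertex 18.9 12.1 0.0
      vertex 5.3 12.1 0.0
      vertex 5.3 12.1 12.2
    endloop
  endfacet
  facet normal 0.0000 1.0000 0.0000
    outer loop
      vertex 18.9 12.1 0.0
      vertex 5.3 12.1 12.2
      vertex 18.9 12.1 12.2
    endloop
  endfacet
  facet normal 1.0000 0.0000 0.0000
    outer loop
      vertex 5.3 12.1 0.0
      vertex 5.3 30.0 0.0
      vertex 5.3 30.0 12.2
    endloop
  endfacet
  facet normal 1.0000 0.0000 0.0000
    outer loop
      vertex 5.3 12.1 0.0
      vertex 5.3 30.0 12.2
      vertex 5.3 12.1 12.2
    endloop
  endfacet
  facet normal 0.0000 1.0000 0.0000
    outer loop
      vertex 5.3 30.0 0.0
      vertex 0.0 30.0 0.0
      vertex 0.0 30.0 12.2
    endloop
  endfacet
  facet normal 0.0000 1.0000 0.0000
    outer loop
      vertex 5.3 30.0 0.0
      vertex 0.0 30.0 12.2
      vertex 5.3 30.0 12.2
    endloop
  endfacet
  facet normal -1.0000 0.0000 0.0000
    outer loop
      vertex 0.0 30.0 0.0
      vertex 0.0 0.0 0.0
      vertex 0.0 0.0 12.2
    endloop
  endfacet
  facet normal -1.0000 0.0000 0.0000
    outer loop
      vertex 0.0 30.0 0.0
      vertex 0.0 0.0 12.2
      vertex 0.0 30.0 12.2
    endloop
  endfacet
endsolid part

The G0 Z moves step by Δz≈1.5 mm. Every layer's G1 loop is the same polygon, so the solid is a straight extrusion of it from z=0 to z≈12.2. Closing with flat bottom and top caps and triangulating gives 20 facets — an L-shaped prism: outer 18.9 × 30 mm, arm thicknesses ≈ 12.1 mm (horizontal) and 5.3 mm (vertical), extruded 12.2 mm in z.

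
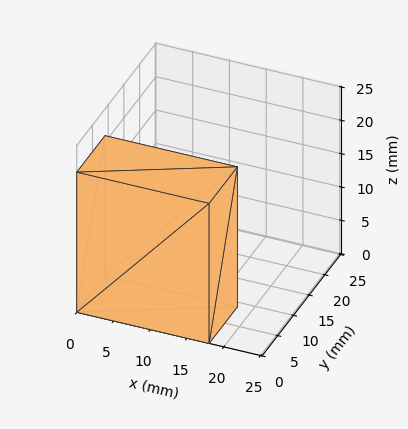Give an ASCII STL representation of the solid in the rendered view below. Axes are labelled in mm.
Reading the render: the shape is a rectangular box, roughly 18 × 9 mm footprint and 21 mm tall (dimensions read to the nearest mm from the axis ticks). For the STL, each face is triangulated and given an outward normal.

solid part
  facet normal 0.0000 0.0000 -1.0000
    outer loop
      vertex 18.000 9.000 0.000
      vertex 18.000 0.000 0.000
      vertex 0.000 0.000 0.000
    endloop
  endfacet
  facet normal 0.0000 0.0000 -1.0000
    outer loop
      vertex 0.000 9.000 0.000
      vertex 18.000 9.000 0.000
      vertex 0.000 0.000 0.000
    endloop
  endfacet
  facet normal 0.0000 0.0000 1.0000
    outer loop
      vertex 0.000 0.000 21.000
      vertex 18.000 0.000 21.000
      vertex 18.000 9.000 21.000
    endloop
  endfacet
  facet normal 0.0000 0.0000 1.0000
    outer loop
      vertex 0.000 0.000 21.000
      vertex 18.000 9.000 21.000
      vertex 0.000 9.000 21.000
    endloop
  endfacet
  facet normal 0.0000 -1.0000 0.0000
    outer loop
      vertex 0.000 0.000 0.000
      vertex 18.000 0.000 0.000
      vertex 18.000 0.000 21.000
    endloop
  endfacet
  facet normal 0.0000 -1.0000 0.0000
    outer loop
      vertex 0.000 0.000 0.000
      vertex 18.000 0.000 21.000
      vertex 0.000 0.000 21.000
    endloop
  endfacet
  facet normal 0.0000 1.0000 0.0000
    outer loop
      vertex 18.000 9.000 21.000
      vertex 18.000 9.000 0.000
      vertex 0.000 9.000 0.000
    endloop
  endfacet
  facet normal 0.0000 1.0000 0.0000
    outer loop
      vertex 0.000 9.000 21.000
      vertex 18.000 9.000 21.000
      vertex 0.000 9.000 0.000
    endloop
  endfacet
  facet normal -1.0000 0.0000 0.0000
    outer loop
      vertex 0.000 9.000 21.000
      vertex 0.000 9.000 0.000
      vertex 0.000 0.000 0.000
    endloop
  endfacet
  facet normal -1.0000 0.0000 0.0000
    outer loop
      vertex 0.000 0.000 21.000
      vertex 0.000 9.000 21.000
      vertex 0.000 0.000 0.000
    endloop
  endfacet
  facet normal 1.0000 0.0000 0.0000
    outer loop
      vertex 18.000 0.000 0.000
      vertex 18.000 9.000 0.000
      vertex 18.000 9.000 21.000
    endloop
  endfacet
  facet normal 1.0000 0.0000 0.0000
    outer loop
      vertex 18.000 0.000 0.000
      vertex 18.000 9.000 21.000
      vertex 18.000 0.000 21.000
    endloop
  endfacet
endsolid part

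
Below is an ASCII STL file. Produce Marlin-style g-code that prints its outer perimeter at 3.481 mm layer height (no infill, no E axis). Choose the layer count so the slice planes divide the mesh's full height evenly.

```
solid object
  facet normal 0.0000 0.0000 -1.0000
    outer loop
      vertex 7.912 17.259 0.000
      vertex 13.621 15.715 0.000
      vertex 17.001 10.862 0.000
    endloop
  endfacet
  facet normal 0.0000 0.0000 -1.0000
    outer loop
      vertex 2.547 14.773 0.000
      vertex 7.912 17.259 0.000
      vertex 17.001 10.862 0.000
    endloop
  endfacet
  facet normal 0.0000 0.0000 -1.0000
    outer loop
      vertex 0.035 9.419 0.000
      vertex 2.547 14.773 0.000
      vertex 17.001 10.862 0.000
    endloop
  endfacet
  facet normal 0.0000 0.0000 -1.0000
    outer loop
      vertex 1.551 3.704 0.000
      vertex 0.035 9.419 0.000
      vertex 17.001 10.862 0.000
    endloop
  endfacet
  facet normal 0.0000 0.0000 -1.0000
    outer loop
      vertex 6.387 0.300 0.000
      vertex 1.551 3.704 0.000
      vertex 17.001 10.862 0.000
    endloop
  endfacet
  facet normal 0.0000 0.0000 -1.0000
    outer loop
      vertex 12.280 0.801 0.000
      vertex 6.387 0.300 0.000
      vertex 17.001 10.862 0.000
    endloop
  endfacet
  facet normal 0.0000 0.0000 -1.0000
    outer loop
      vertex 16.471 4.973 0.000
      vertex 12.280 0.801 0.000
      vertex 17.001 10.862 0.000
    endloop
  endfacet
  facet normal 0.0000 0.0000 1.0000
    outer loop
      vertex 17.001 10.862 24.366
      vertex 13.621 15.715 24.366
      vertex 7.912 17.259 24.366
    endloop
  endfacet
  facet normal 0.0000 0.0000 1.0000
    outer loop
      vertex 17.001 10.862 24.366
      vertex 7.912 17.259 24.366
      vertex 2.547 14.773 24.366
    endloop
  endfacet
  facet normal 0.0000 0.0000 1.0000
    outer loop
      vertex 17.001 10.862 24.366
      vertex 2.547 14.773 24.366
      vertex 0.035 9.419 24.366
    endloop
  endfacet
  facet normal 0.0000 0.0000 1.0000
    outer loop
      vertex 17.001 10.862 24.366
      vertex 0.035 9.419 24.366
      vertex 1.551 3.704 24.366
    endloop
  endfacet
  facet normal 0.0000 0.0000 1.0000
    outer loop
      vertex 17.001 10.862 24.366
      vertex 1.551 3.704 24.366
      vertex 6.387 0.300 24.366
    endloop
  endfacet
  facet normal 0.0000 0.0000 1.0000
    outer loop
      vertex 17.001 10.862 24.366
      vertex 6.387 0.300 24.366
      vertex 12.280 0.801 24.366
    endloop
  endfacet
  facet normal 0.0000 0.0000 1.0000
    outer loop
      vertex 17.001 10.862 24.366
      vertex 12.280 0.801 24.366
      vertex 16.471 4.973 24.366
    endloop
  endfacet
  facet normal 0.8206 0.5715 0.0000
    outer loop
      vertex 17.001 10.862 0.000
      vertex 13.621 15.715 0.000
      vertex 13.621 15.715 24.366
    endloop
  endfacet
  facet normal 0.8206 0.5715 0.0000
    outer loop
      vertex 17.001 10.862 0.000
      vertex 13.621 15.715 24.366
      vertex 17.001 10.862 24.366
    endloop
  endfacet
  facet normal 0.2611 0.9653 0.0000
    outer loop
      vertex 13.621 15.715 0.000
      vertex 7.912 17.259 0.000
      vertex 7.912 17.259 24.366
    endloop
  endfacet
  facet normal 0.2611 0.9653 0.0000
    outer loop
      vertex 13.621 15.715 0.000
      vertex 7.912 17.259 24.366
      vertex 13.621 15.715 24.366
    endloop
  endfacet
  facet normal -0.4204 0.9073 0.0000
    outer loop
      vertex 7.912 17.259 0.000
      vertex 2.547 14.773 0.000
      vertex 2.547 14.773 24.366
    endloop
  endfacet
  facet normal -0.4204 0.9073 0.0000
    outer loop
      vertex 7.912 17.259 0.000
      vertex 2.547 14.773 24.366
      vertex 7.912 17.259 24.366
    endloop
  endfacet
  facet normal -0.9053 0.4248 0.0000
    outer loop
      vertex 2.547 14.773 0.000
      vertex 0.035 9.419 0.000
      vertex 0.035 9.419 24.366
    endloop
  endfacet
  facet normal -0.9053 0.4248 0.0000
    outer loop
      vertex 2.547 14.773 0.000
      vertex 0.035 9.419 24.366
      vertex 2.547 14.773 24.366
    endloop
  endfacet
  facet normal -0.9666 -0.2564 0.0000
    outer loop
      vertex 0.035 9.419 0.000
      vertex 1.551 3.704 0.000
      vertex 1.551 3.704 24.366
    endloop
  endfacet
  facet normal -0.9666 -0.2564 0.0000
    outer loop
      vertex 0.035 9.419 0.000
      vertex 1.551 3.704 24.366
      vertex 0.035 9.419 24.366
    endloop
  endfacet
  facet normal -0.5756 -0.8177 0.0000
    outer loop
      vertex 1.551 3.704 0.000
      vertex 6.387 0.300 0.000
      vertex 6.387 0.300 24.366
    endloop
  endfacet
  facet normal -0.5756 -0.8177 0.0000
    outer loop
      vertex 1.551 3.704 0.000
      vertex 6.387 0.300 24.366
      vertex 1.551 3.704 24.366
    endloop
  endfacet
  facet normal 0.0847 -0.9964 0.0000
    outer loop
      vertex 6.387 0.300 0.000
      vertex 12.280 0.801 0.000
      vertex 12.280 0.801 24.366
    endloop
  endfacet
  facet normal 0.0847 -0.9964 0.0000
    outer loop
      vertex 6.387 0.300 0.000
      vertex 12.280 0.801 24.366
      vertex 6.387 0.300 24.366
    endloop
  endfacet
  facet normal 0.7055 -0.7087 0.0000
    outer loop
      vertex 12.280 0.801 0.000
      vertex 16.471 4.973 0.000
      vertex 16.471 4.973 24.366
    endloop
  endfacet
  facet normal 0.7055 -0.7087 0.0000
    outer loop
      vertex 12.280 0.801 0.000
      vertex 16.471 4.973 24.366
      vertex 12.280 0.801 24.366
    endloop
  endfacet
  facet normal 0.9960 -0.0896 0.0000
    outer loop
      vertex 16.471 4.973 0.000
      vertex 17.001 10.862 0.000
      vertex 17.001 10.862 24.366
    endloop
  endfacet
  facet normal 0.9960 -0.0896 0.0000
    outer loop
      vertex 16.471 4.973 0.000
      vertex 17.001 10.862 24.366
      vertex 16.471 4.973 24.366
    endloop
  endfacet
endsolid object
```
; perimeter-only toolpath
G21 ; units = mm
G90 ; absolute positioning
G28 ; home
; layer 1
G0 Z3.481
G0 X17.001 Y10.862
G1 X13.621 Y15.715
G1 X7.912 Y17.259
G1 X2.547 Y14.773
G1 X0.035 Y9.419
G1 X1.551 Y3.704
G1 X6.387 Y0.300
G1 X12.280 Y0.801
G1 X16.471 Y4.973
G1 X17.001 Y10.862
; layer 2
G0 Z6.962
G0 X17.001 Y10.862
G1 X13.621 Y15.715
G1 X7.912 Y17.259
G1 X2.547 Y14.773
G1 X0.035 Y9.419
G1 X1.551 Y3.704
G1 X6.387 Y0.300
G1 X12.280 Y0.801
G1 X16.471 Y4.973
G1 X17.001 Y10.862
; layer 3
G0 Z10.443
G0 X17.001 Y10.862
G1 X13.621 Y15.715
G1 X7.912 Y17.259
G1 X2.547 Y14.773
G1 X0.035 Y9.419
G1 X1.551 Y3.704
G1 X6.387 Y0.300
G1 X12.280 Y0.801
G1 X16.471 Y4.973
G1 X17.001 Y10.862
; layer 4
G0 Z13.923
G0 X17.001 Y10.862
G1 X13.621 Y15.715
G1 X7.912 Y17.259
G1 X2.547 Y14.773
G1 X0.035 Y9.419
G1 X1.551 Y3.704
G1 X6.387 Y0.300
G1 X12.280 Y0.801
G1 X16.471 Y4.973
G1 X17.001 Y10.862
; layer 5
G0 Z17.404
G0 X17.001 Y10.862
G1 X13.621 Y15.715
G1 X7.912 Y17.259
G1 X2.547 Y14.773
G1 X0.035 Y9.419
G1 X1.551 Y3.704
G1 X6.387 Y0.300
G1 X12.280 Y0.801
G1 X16.471 Y4.973
G1 X17.001 Y10.862
; layer 6
G0 Z20.885
G0 X17.001 Y10.862
G1 X13.621 Y15.715
G1 X7.912 Y17.259
G1 X2.547 Y14.773
G1 X0.035 Y9.419
G1 X1.551 Y3.704
G1 X6.387 Y0.300
G1 X12.280 Y0.801
G1 X16.471 Y4.973
G1 X17.001 Y10.862
; layer 7
G0 Z24.366
G0 X17.001 Y10.862
G1 X13.621 Y15.715
G1 X7.912 Y17.259
G1 X2.547 Y14.773
G1 X0.035 Y9.419
G1 X1.551 Y3.704
G1 X6.387 Y0.300
G1 X12.280 Y0.801
G1 X16.471 Y4.973
G1 X17.001 Y10.862
M2 ; end

The solid is a regular 9-sided prism (a cylinder approximated with 9 flat sides), circumscribed radius ≈ 8.64 mm, height ≈ 24.4 mm. Slicing at Δz = 3.481 mm — 7 equal slices spanning the solid's height, so layer i sits at z = i·h/7 — gives 7 non-empty perimeters. Each is a 9-segment closed polygon; G0 lifts to the layer z and rapids to the start vertex, then G1 traces the edges.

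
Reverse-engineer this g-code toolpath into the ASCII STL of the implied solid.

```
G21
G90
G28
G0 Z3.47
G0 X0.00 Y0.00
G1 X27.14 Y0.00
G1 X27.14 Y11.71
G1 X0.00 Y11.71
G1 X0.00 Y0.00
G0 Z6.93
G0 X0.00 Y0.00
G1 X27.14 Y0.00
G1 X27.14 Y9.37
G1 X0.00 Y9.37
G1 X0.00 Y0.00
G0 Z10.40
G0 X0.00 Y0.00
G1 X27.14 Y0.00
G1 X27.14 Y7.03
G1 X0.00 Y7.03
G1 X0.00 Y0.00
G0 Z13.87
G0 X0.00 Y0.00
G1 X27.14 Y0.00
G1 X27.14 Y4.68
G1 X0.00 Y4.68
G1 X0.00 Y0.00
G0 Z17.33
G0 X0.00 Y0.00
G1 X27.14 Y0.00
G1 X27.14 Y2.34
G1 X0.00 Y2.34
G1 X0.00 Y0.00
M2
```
solid part
  facet normal 0.0000 0.0000 -1.0000
    outer loop
      vertex 27.14 14.05 0.00
      vertex 27.14 0.00 0.00
      vertex 0.00 0.00 0.00
    endloop
  endfacet
  facet normal 0.0000 0.0000 -1.0000
    outer loop
      vertex 0.00 14.05 0.00
      vertex 27.14 14.05 0.00
      vertex 0.00 0.00 0.00
    endloop
  endfacet
  facet normal 0.0000 -1.0000 0.0000
    outer loop
      vertex 0.00 0.00 0.00
      vertex 27.14 0.00 0.00
      vertex 27.14 0.00 20.80
    endloop
  endfacet
  facet normal 0.0000 -1.0000 0.0000
    outer loop
      vertex 0.00 0.00 0.00
      vertex 27.14 0.00 20.80
      vertex 0.00 0.00 20.80
    endloop
  endfacet
  facet normal 0.0000 0.8287 0.5597
    outer loop
      vertex 0.00 0.00 20.80
      vertex 27.14 0.00 20.80
      vertex 27.14 14.05 0.00
    endloop
  endfacet
  facet normal 0.0000 0.8287 0.5597
    outer loop
      vertex 0.00 0.00 20.80
      vertex 27.14 14.05 0.00
      vertex 0.00 14.05 0.00
    endloop
  endfacet
  facet normal -1.0000 0.0000 0.0000
    outer loop
      vertex 0.00 0.00 20.80
      vertex 0.00 14.05 0.00
      vertex 0.00 0.00 0.00
    endloop
  endfacet
  facet normal 1.0000 0.0000 0.0000
    outer loop
      vertex 27.14 0.00 0.00
      vertex 27.14 14.05 0.00
      vertex 27.14 0.00 20.80
    endloop
  endfacet
endsolid part

The G0 Z moves step by Δz≈3.47 mm. The G1 loops shrink linearly with z, so the solid tapers from its base footprint up to z≈20.8. Closing with a flat bottom cap and the tapered top and triangulating gives 8 facets — a wedge (ramp): 27.1 × 14.1 mm base, rising to 20.8 mm along the y=0 edge and sloping linearly to z=0 at y=14.1.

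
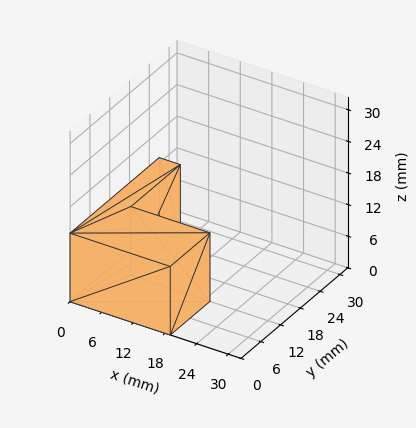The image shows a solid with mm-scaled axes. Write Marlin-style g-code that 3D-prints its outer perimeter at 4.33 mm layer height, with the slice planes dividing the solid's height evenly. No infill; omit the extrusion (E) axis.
Reading the render: the shape is an L-shaped prism: outer 19 × 27 mm, arm thicknesses ≈ 12 mm (horizontal) and 4 mm (vertical), extruded 13 mm in z (dimensions read to the nearest mm from the axis ticks). For the g-code, the solid's height is divided into equal slices at the stated Δz and each level perimeter traced with G1 moves after a G0 lift.

; perimeter-only toolpath
G21 ; units = mm
G90 ; absolute positioning
G28 ; home
; layer 1
G0 Z4.33
G0 X0.00 Y0.00
G1 X19.00 Y0.00
G1 X19.00 Y12.00
G1 X4.00 Y12.00
G1 X4.00 Y27.00
G1 X0.00 Y27.00
G1 X0.00 Y0.00
; layer 2
G0 Z8.67
G0 X0.00 Y0.00
G1 X19.00 Y0.00
G1 X19.00 Y12.00
G1 X4.00 Y12.00
G1 X4.00 Y27.00
G1 X0.00 Y27.00
G1 X0.00 Y0.00
; layer 3
G0 Z13.00
G0 X0.00 Y0.00
G1 X19.00 Y0.00
G1 X19.00 Y12.00
G1 X4.00 Y12.00
G1 X4.00 Y27.00
G1 X0.00 Y27.00
G1 X0.00 Y0.00
M2 ; end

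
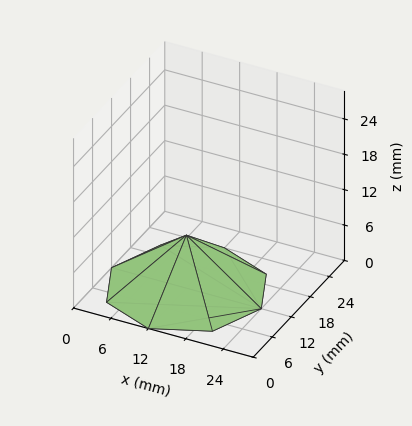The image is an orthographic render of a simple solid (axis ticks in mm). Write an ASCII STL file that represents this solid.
Reading the render: the shape is a regular 8-sided pyramid, base circumscribed radius ≈ 12 mm, apex at z ≈ 9 mm (dimensions read to the nearest mm from the axis ticks). For the STL, each face is triangulated and given an outward normal.

solid part
  facet normal 0.0000 0.0000 -1.0000
    outer loop
      vertex 12.00 24.00 0.00
      vertex 20.49 20.49 0.00
      vertex 24.00 12.00 0.00
    endloop
  endfacet
  facet normal 0.0000 0.0000 -1.0000
    outer loop
      vertex 3.51 20.49 0.00
      vertex 12.00 24.00 0.00
      vertex 24.00 12.00 0.00
    endloop
  endfacet
  facet normal 0.0000 0.0000 -1.0000
    outer loop
      vertex 0.00 12.00 0.00
      vertex 3.51 20.49 0.00
      vertex 24.00 12.00 0.00
    endloop
  endfacet
  facet normal 0.0000 0.0000 -1.0000
    outer loop
      vertex 3.51 3.51 0.00
      vertex 0.00 12.00 0.00
      vertex 24.00 12.00 0.00
    endloop
  endfacet
  facet normal 0.0000 0.0000 -1.0000
    outer loop
      vertex 12.00 0.00 0.00
      vertex 3.51 3.51 0.00
      vertex 24.00 12.00 0.00
    endloop
  endfacet
  facet normal 0.0000 0.0000 -1.0000
    outer loop
      vertex 20.49 3.51 0.00
      vertex 12.00 0.00 0.00
      vertex 24.00 12.00 0.00
    endloop
  endfacet
  facet normal 0.5824 0.2408 0.7765
    outer loop
      vertex 24.00 12.00 0.00
      vertex 20.49 20.49 0.00
      vertex 12.00 12.00 9.00
    endloop
  endfacet
  facet normal 0.2408 0.5824 0.7765
    outer loop
      vertex 20.49 20.49 0.00
      vertex 12.00 24.00 0.00
      vertex 12.00 12.00 9.00
    endloop
  endfacet
  facet normal -0.2408 0.5824 0.7765
    outer loop
      vertex 12.00 24.00 0.00
      vertex 3.51 20.49 0.00
      vertex 12.00 12.00 9.00
    endloop
  endfacet
  facet normal -0.5824 0.2408 0.7765
    outer loop
      vertex 3.51 20.49 0.00
      vertex 0.00 12.00 0.00
      vertex 12.00 12.00 9.00
    endloop
  endfacet
  facet normal -0.5824 -0.2408 0.7765
    outer loop
      vertex 0.00 12.00 0.00
      vertex 3.51 3.51 0.00
      vertex 12.00 12.00 9.00
    endloop
  endfacet
  facet normal -0.2408 -0.5824 0.7765
    outer loop
      vertex 3.51 3.51 0.00
      vertex 12.00 0.00 0.00
      vertex 12.00 12.00 9.00
    endloop
  endfacet
  facet normal 0.2408 -0.5824 0.7765
    outer loop
      vertex 12.00 0.00 0.00
      vertex 20.49 3.51 0.00
      vertex 12.00 12.00 9.00
    endloop
  endfacet
  facet normal 0.5824 -0.2408 0.7765
    outer loop
      vertex 20.49 3.51 0.00
      vertex 24.00 12.00 0.00
      vertex 12.00 12.00 9.00
    endloop
  endfacet
endsolid part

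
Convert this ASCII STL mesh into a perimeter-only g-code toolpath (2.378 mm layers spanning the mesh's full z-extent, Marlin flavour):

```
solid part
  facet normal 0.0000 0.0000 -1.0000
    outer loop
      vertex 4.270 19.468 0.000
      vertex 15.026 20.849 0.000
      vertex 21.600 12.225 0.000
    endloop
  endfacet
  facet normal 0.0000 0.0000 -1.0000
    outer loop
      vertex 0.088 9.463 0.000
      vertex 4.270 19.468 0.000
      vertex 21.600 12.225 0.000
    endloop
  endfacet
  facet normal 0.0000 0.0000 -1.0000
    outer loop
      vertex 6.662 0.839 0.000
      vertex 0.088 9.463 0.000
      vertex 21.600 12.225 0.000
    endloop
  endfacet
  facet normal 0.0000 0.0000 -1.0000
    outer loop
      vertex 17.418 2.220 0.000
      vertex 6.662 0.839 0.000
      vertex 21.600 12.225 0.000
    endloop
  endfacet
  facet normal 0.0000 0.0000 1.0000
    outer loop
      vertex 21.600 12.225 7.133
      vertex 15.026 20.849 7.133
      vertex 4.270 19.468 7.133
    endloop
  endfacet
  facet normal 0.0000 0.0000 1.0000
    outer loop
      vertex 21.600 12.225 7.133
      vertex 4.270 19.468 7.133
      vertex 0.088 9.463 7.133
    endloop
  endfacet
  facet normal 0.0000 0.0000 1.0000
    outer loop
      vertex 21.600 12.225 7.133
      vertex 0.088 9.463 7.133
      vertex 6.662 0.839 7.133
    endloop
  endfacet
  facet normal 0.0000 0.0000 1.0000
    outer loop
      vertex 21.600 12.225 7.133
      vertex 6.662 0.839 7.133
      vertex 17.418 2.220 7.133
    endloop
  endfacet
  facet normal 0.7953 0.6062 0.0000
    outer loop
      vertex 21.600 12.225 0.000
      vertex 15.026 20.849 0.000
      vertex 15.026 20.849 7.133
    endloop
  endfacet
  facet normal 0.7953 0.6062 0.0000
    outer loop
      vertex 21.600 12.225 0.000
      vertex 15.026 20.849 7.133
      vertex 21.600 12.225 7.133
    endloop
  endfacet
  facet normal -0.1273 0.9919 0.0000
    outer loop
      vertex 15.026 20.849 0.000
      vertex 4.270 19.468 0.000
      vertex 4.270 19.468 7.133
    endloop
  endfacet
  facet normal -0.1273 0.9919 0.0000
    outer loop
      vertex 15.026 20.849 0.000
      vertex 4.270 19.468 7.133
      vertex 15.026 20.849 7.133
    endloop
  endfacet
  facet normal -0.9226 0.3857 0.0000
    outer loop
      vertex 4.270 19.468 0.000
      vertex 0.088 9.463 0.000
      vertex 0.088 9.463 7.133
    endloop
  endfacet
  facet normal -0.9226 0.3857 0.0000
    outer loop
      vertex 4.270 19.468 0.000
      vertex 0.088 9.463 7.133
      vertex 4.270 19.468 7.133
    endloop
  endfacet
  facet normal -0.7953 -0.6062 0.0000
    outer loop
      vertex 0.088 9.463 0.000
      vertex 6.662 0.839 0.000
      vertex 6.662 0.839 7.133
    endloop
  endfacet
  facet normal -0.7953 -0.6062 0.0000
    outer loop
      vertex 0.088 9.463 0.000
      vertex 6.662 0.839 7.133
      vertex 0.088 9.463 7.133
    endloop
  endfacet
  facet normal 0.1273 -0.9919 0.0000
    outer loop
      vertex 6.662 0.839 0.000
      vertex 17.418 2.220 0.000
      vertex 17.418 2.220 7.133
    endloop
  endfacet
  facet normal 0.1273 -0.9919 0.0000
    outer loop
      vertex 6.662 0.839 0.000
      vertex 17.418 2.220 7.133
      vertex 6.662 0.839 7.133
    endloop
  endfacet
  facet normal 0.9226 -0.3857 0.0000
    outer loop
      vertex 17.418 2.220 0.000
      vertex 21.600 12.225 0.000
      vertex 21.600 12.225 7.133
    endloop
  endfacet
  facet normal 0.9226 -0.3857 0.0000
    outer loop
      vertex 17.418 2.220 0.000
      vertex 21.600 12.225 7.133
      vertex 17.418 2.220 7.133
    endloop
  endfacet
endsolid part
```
; perimeter-only toolpath
G21 ; units = mm
G90 ; absolute positioning
G28 ; home
; layer 1
G0 Z2.378
G0 X21.600 Y12.225
G1 X15.026 Y20.849
G1 X4.270 Y19.468
G1 X0.088 Y9.463
G1 X6.662 Y0.839
G1 X17.418 Y2.220
G1 X21.600 Y12.225
; layer 2
G0 Z4.755
G0 X21.600 Y12.225
G1 X15.026 Y20.849
G1 X4.270 Y19.468
G1 X0.088 Y9.463
G1 X6.662 Y0.839
G1 X17.418 Y2.220
G1 X21.600 Y12.225
; layer 3
G0 Z7.133
G0 X21.600 Y12.225
G1 X15.026 Y20.849
G1 X4.270 Y19.468
G1 X0.088 Y9.463
G1 X6.662 Y0.839
G1 X17.418 Y2.220
G1 X21.600 Y12.225
M2 ; end

The solid is a regular 6-sided prism (a cylinder approximated with 6 flat sides), circumscribed radius ≈ 10.8 mm, height ≈ 7.13 mm. Slicing at Δz = 2.378 mm — 3 equal slices spanning the solid's height, so layer i sits at z = i·h/3 — gives 3 non-empty perimeters. Each is a 6-segment closed polygon; G0 lifts to the layer z and rapids to the start vertex, then G1 traces the edges.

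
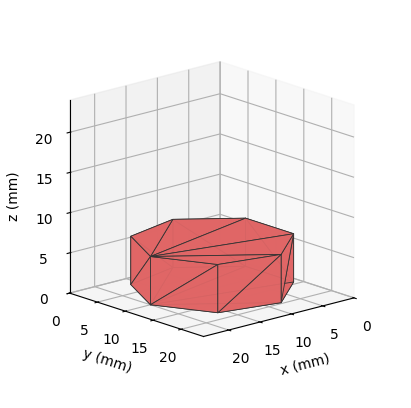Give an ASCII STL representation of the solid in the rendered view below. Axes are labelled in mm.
Reading the render: the shape is a regular 7-sided prism (a cylinder approximated with 7 flat sides), circumscribed radius ≈ 10 mm, height ≈ 6 mm (dimensions read to the nearest mm from the axis ticks). For the STL, each face is triangulated and given an outward normal.

solid part
  facet normal 0.0000 0.0000 -1.0000
    outer loop
      vertex 7.8 19.7 0.0
      vertex 16.2 17.8 0.0
      vertex 20.0 10.0 0.0
    endloop
  endfacet
  facet normal 0.0000 0.0000 -1.0000
    outer loop
      vertex 1.0 14.3 0.0
      vertex 7.8 19.7 0.0
      vertex 20.0 10.0 0.0
    endloop
  endfacet
  facet normal 0.0000 0.0000 -1.0000
    outer loop
      vertex 1.0 5.7 0.0
      vertex 1.0 14.3 0.0
      vertex 20.0 10.0 0.0
    endloop
  endfacet
  facet normal 0.0000 0.0000 -1.0000
    outer loop
      vertex 7.8 0.3 0.0
      vertex 1.0 5.7 0.0
      vertex 20.0 10.0 0.0
    endloop
  endfacet
  facet normal 0.0000 0.0000 -1.0000
    outer loop
      vertex 16.2 2.2 0.0
      vertex 7.8 0.3 0.0
      vertex 20.0 10.0 0.0
    endloop
  endfacet
  facet normal 0.0000 0.0000 1.0000
    outer loop
      vertex 20.0 10.0 6.0
      vertex 16.2 17.8 6.0
      vertex 7.8 19.7 6.0
    endloop
  endfacet
  facet normal 0.0000 0.0000 1.0000
    outer loop
      vertex 20.0 10.0 6.0
      vertex 7.8 19.7 6.0
      vertex 1.0 14.3 6.0
    endloop
  endfacet
  facet normal 0.0000 0.0000 1.0000
    outer loop
      vertex 20.0 10.0 6.0
      vertex 1.0 14.3 6.0
      vertex 1.0 5.7 6.0
    endloop
  endfacet
  facet normal 0.0000 0.0000 1.0000
    outer loop
      vertex 20.0 10.0 6.0
      vertex 1.0 5.7 6.0
      vertex 7.8 0.3 6.0
    endloop
  endfacet
  facet normal 0.0000 0.0000 1.0000
    outer loop
      vertex 20.0 10.0 6.0
      vertex 7.8 0.3 6.0
      vertex 16.2 2.2 6.0
    endloop
  endfacet
  facet normal 0.8990 0.4380 0.0000
    outer loop
      vertex 20.0 10.0 0.0
      vertex 16.2 17.8 0.0
      vertex 16.2 17.8 6.0
    endloop
  endfacet
  facet normal 0.8990 0.4380 0.0000
    outer loop
      vertex 20.0 10.0 0.0
      vertex 16.2 17.8 6.0
      vertex 20.0 10.0 6.0
    endloop
  endfacet
  facet normal 0.2206 0.9754 0.0000
    outer loop
      vertex 16.2 17.8 0.0
      vertex 7.8 19.7 0.0
      vertex 7.8 19.7 6.0
    endloop
  endfacet
  facet normal 0.2206 0.9754 0.0000
    outer loop
      vertex 16.2 17.8 0.0
      vertex 7.8 19.7 6.0
      vertex 16.2 17.8 6.0
    endloop
  endfacet
  facet normal -0.6219 0.7831 0.0000
    outer loop
      vertex 7.8 19.7 0.0
      vertex 1.0 14.3 0.0
      vertex 1.0 14.3 6.0
    endloop
  endfacet
  facet normal -0.6219 0.7831 0.0000
    outer loop
      vertex 7.8 19.7 0.0
      vertex 1.0 14.3 6.0
      vertex 7.8 19.7 6.0
    endloop
  endfacet
  facet normal -1.0000 0.0000 0.0000
    outer loop
      vertex 1.0 14.3 0.0
      vertex 1.0 5.7 0.0
      vertex 1.0 5.7 6.0
    endloop
  endfacet
  facet normal -1.0000 0.0000 0.0000
    outer loop
      vertex 1.0 14.3 0.0
      vertex 1.0 5.7 6.0
      vertex 1.0 14.3 6.0
    endloop
  endfacet
  facet normal -0.6219 -0.7831 0.0000
    outer loop
      vertex 1.0 5.7 0.0
      vertex 7.8 0.3 0.0
      vertex 7.8 0.3 6.0
    endloop
  endfacet
  facet normal -0.6219 -0.7831 0.0000
    outer loop
      vertex 1.0 5.7 0.0
      vertex 7.8 0.3 6.0
      vertex 1.0 5.7 6.0
    endloop
  endfacet
  facet normal 0.2206 -0.9754 0.0000
    outer loop
      vertex 7.8 0.3 0.0
      vertex 16.2 2.2 0.0
      vertex 16.2 2.2 6.0
    endloop
  endfacet
  facet normal 0.2206 -0.9754 0.0000
    outer loop
      vertex 7.8 0.3 0.0
      vertex 16.2 2.2 6.0
      vertex 7.8 0.3 6.0
    endloop
  endfacet
  facet normal 0.8990 -0.4380 0.0000
    outer loop
      vertex 16.2 2.2 0.0
      vertex 20.0 10.0 0.0
      vertex 20.0 10.0 6.0
    endloop
  endfacet
  facet normal 0.8990 -0.4380 0.0000
    outer loop
      vertex 16.2 2.2 0.0
      vertex 20.0 10.0 6.0
      vertex 16.2 2.2 6.0
    endloop
  endfacet
endsolid part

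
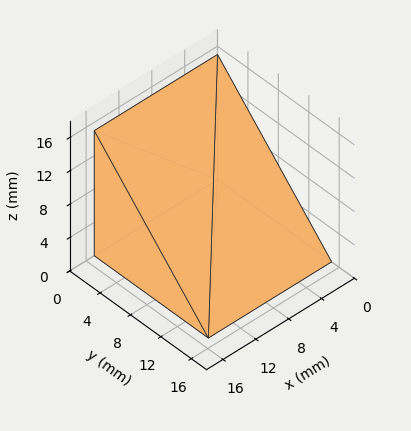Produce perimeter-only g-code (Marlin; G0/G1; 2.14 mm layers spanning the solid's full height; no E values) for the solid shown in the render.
Reading the render: the shape is a wedge (ramp): 15 × 15 mm base, rising to 15 mm along the y=0 edge and sloping linearly to z=0 at y=15 (dimensions read to the nearest mm from the axis ticks). For the g-code, the solid's height is divided into equal slices at the stated Δz and each level perimeter traced with G1 moves after a G0 lift.

; perimeter-only toolpath
G21 ; units = mm
G90 ; absolute positioning
G28 ; home
; layer 1
G0 Z2.14
G0 X0.00 Y0.00
G1 X15.00 Y0.00
G1 X15.00 Y12.86
G1 X0.00 Y12.86
G1 X0.00 Y0.00
; layer 2
G0 Z4.29
G0 X0.00 Y0.00
G1 X15.00 Y0.00
G1 X15.00 Y10.71
G1 X0.00 Y10.71
G1 X0.00 Y0.00
; layer 3
G0 Z6.43
G0 X0.00 Y0.00
G1 X15.00 Y0.00
G1 X15.00 Y8.57
G1 X0.00 Y8.57
G1 X0.00 Y0.00
; layer 4
G0 Z8.57
G0 X0.00 Y0.00
G1 X15.00 Y0.00
G1 X15.00 Y6.43
G1 X0.00 Y6.43
G1 X0.00 Y0.00
; layer 5
G0 Z10.71
G0 X0.00 Y0.00
G1 X15.00 Y0.00
G1 X15.00 Y4.29
G1 X0.00 Y4.29
G1 X0.00 Y0.00
; layer 6
G0 Z12.86
G0 X0.00 Y0.00
G1 X15.00 Y0.00
G1 X15.00 Y2.14
G1 X0.00 Y2.14
G1 X0.00 Y0.00
M2 ; end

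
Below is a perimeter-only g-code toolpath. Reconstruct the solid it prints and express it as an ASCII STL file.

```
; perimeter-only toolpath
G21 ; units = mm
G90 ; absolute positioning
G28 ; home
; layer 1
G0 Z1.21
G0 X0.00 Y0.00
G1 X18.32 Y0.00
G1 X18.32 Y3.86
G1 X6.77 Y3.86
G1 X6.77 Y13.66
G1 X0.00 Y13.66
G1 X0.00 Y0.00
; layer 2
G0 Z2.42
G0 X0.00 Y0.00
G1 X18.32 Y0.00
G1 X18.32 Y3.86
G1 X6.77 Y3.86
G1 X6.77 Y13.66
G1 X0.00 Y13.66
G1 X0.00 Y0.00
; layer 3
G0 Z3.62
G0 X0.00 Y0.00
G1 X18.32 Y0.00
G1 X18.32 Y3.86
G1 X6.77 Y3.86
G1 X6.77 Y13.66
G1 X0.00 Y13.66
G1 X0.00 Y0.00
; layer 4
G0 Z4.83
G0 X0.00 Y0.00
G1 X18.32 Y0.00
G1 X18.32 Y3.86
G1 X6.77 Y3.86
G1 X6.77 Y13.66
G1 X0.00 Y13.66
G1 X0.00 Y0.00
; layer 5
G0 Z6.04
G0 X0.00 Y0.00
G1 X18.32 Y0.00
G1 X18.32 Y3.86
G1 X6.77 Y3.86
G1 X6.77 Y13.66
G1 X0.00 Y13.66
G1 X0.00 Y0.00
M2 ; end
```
solid part
  facet normal 0.0000 0.0000 -1.0000
    outer loop
      vertex 18.32 3.86 0.00
      vertex 18.32 0.00 0.00
      vertex 0.00 0.00 0.00
    endloop
  endfacet
  facet normal 0.0000 0.0000 -1.0000
    outer loop
      vertex 6.77 3.86 0.00
      vertex 18.32 3.86 0.00
      vertex 0.00 0.00 0.00
    endloop
  endfacet
  facet normal 0.0000 0.0000 -1.0000
    outer loop
      vertex 6.77 13.66 0.00
      vertex 6.77 3.86 0.00
      vertex 0.00 0.00 0.00
    endloop
  endfacet
  facet normal 0.0000 0.0000 -1.0000
    outer loop
      vertex 0.00 13.66 0.00
      vertex 6.77 13.66 0.00
      vertex 0.00 0.00 0.00
    endloop
  endfacet
  facet normal 0.0000 0.0000 1.0000
    outer loop
      vertex 0.00 0.00 6.04
      vertex 18.32 0.00 6.04
      vertex 18.32 3.86 6.04
    endloop
  endfacet
  facet normal 0.0000 0.0000 1.0000
    outer loop
      vertex 0.00 0.00 6.04
      vertex 18.32 3.86 6.04
      vertex 6.77 3.86 6.04
    endloop
  endfacet
  facet normal 0.0000 0.0000 1.0000
    outer loop
      vertex 0.00 0.00 6.04
      vertex 6.77 3.86 6.04
      vertex 6.77 13.66 6.04
    endloop
  endfacet
  facet normal 0.0000 0.0000 1.0000
    outer loop
      vertex 0.00 0.00 6.04
      vertex 6.77 13.66 6.04
      vertex 0.00 13.66 6.04
    endloop
  endfacet
  facet normal 0.0000 -1.0000 0.0000
    outer loop
      vertex 0.00 0.00 0.00
      vertex 18.32 0.00 0.00
      vertex 18.32 0.00 6.04
    endloop
  endfacet
  facet normal 0.0000 -1.0000 0.0000
    outer loop
      vertex 0.00 0.00 0.00
      vertex 18.32 0.00 6.04
      vertex 0.00 0.00 6.04
    endloop
  endfacet
  facet normal 1.0000 0.0000 0.0000
    outer loop
      vertex 18.32 0.00 0.00
      vertex 18.32 3.86 0.00
      vertex 18.32 3.86 6.04
    endloop
  endfacet
  facet normal 1.0000 0.0000 0.0000
    outer loop
      vertex 18.32 0.00 0.00
      vertex 18.32 3.86 6.04
      vertex 18.32 0.00 6.04
    endloop
  endfacet
  facet normal 0.0000 1.0000 0.0000
    outer loop
      vertex 18.32 3.86 0.00
      vertex 6.77 3.86 0.00
      vertex 6.77 3.86 6.04
    endloop
  endfacet
  facet normal 0.0000 1.0000 0.0000
    outer loop
      vertex 18.32 3.86 0.00
      vertex 6.77 3.86 6.04
      vertex 18.32 3.86 6.04
    endloop
  endfacet
  facet normal 1.0000 0.0000 0.0000
    outer loop
      vertex 6.77 3.86 0.00
      vertex 6.77 13.66 0.00
      vertex 6.77 13.66 6.04
    endloop
  endfacet
  facet normal 1.0000 0.0000 0.0000
    outer loop
      vertex 6.77 3.86 0.00
      vertex 6.77 13.66 6.04
      vertex 6.77 3.86 6.04
    endloop
  endfacet
  facet normal 0.0000 1.0000 0.0000
    outer loop
      vertex 6.77 13.66 0.00
      vertex 0.00 13.66 0.00
      vertex 0.00 13.66 6.04
    endloop
  endfacet
  facet normal 0.0000 1.0000 0.0000
    outer loop
      vertex 6.77 13.66 0.00
      vertex 0.00 13.66 6.04
      vertex 6.77 13.66 6.04
    endloop
  endfacet
  facet normal -1.0000 0.0000 0.0000
    outer loop
      vertex 0.00 13.66 0.00
      vertex 0.00 0.00 0.00
      vertex 0.00 0.00 6.04
    endloop
  endfacet
  facet normal -1.0000 0.0000 0.0000
    outer loop
      vertex 0.00 13.66 0.00
      vertex 0.00 0.00 6.04
      vertex 0.00 13.66 6.04
    endloop
  endfacet
endsolid part

The G0 Z moves step by Δz≈1.21 mm. Every layer's G1 loop is the same polygon, so the solid is a straight extrusion of it from z=0 to z≈6.04. Closing with flat bottom and top caps and triangulating gives 20 facets — an L-shaped prism: outer 18.3 × 13.7 mm, arm thicknesses ≈ 3.86 mm (horizontal) and 6.77 mm (vertical), extruded 6.04 mm in z.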